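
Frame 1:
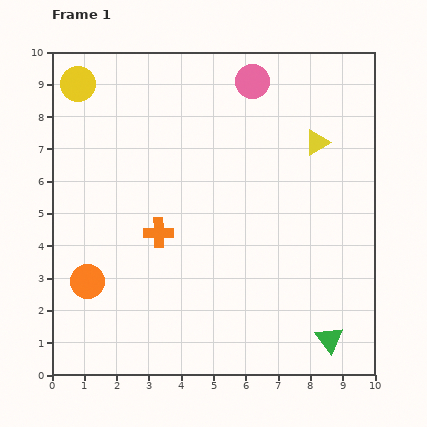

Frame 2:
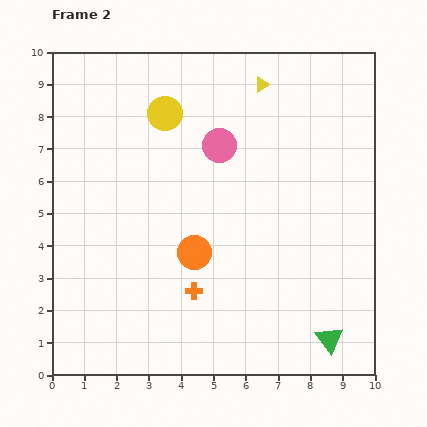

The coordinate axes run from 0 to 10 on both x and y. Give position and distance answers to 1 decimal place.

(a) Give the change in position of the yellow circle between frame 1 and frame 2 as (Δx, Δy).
(2.7, -0.9)

The yellow circle was at (0.8, 9.0) in frame 1 and (3.5, 8.1) in frame 2.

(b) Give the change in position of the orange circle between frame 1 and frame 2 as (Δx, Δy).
(3.3, 0.9)

The orange circle was at (1.1, 2.9) in frame 1 and (4.4, 3.8) in frame 2.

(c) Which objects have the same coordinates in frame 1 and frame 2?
the green triangle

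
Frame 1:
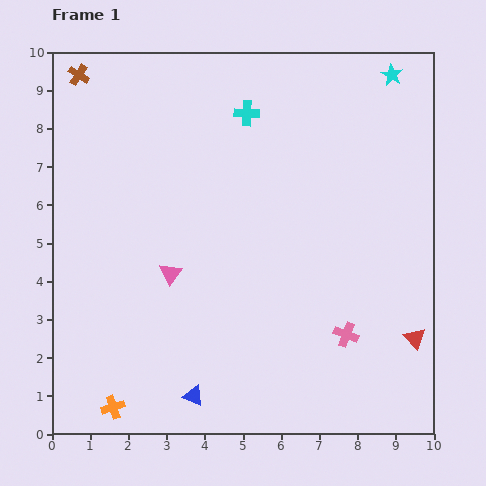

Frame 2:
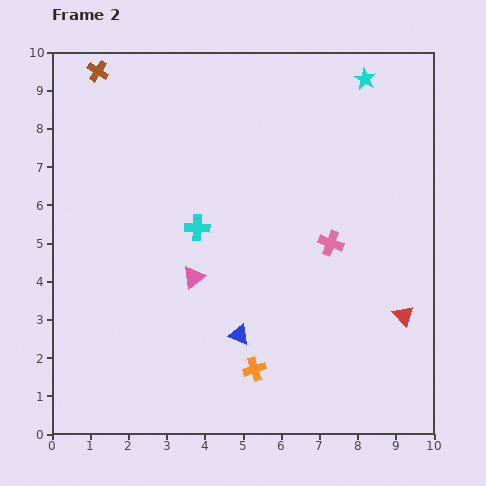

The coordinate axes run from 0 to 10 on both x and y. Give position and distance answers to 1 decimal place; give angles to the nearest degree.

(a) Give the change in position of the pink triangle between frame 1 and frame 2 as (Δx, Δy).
(0.6, -0.1)

The pink triangle was at (3.1, 4.2) in frame 1 and (3.7, 4.1) in frame 2.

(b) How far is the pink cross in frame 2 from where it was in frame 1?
2.4

The pink cross moved from (7.7, 2.6) to (7.3, 5.0), a distance of √(0.4² + 2.4²) ≈ 2.4.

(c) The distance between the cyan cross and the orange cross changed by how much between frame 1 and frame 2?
-4.5

Distance in frame 1: 8.5. Distance in frame 2: 4.0.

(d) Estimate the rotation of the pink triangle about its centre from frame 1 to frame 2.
18° clockwise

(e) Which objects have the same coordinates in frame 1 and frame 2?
none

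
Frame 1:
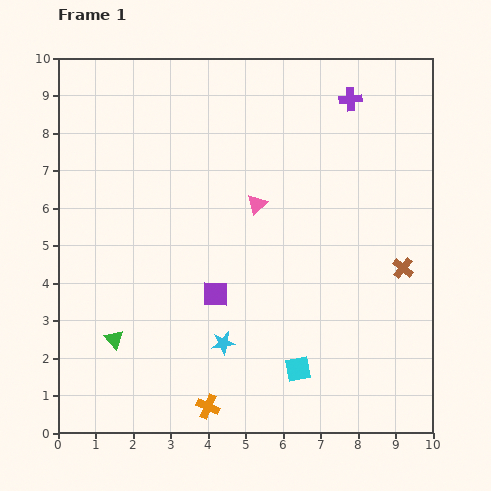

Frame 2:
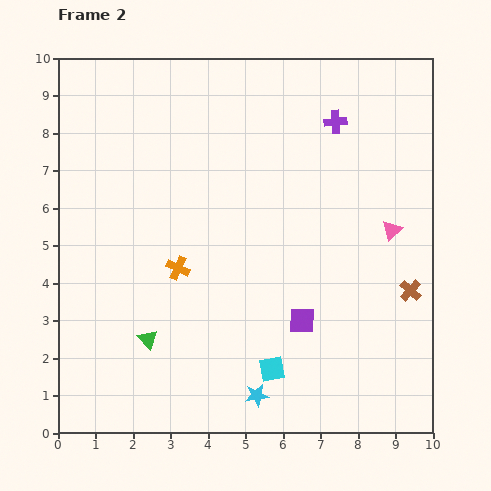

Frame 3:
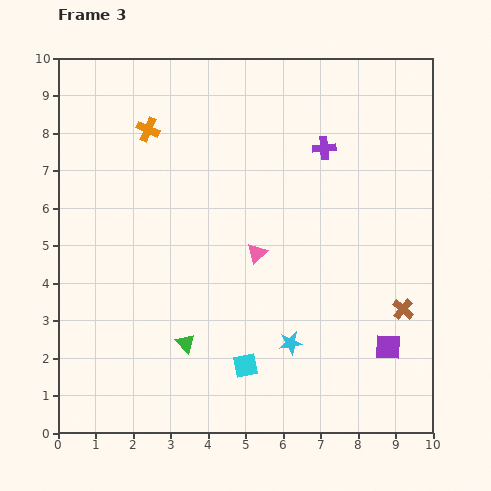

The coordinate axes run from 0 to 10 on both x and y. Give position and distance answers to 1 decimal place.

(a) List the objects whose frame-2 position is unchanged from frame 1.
none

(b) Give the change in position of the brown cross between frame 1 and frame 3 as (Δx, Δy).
(0.0, -1.1)

The brown cross was at (9.2, 4.4) in frame 1 and (9.2, 3.3) in frame 3.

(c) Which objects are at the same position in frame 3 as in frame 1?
none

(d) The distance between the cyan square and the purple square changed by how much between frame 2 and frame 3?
+2.3

Distance in frame 2: 1.5. Distance in frame 3: 3.8.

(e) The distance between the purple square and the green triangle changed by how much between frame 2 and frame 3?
+1.3

Distance in frame 2: 4.1. Distance in frame 3: 5.4.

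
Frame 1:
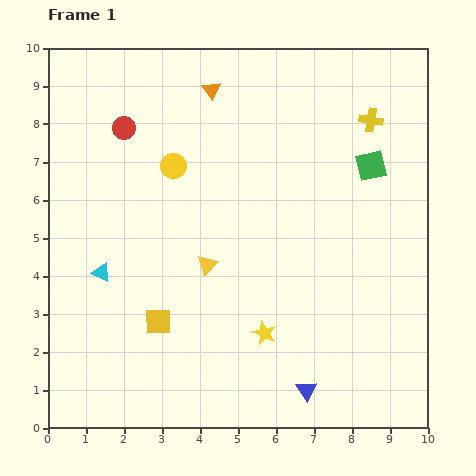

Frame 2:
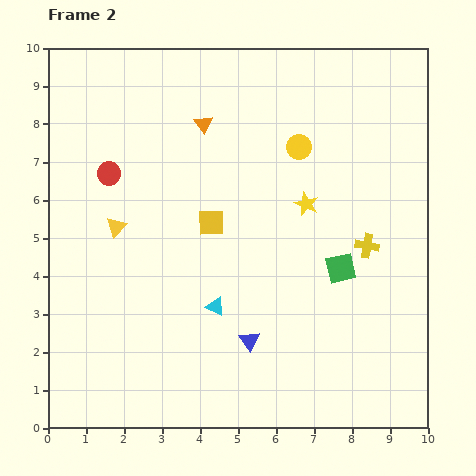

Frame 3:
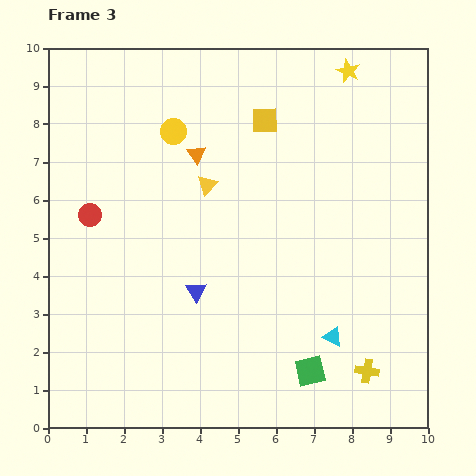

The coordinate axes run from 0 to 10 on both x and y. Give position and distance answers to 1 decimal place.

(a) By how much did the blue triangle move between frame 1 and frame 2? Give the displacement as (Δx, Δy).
(-1.5, 1.3)

The blue triangle was at (6.8, 1.0) in frame 1 and (5.3, 2.3) in frame 2.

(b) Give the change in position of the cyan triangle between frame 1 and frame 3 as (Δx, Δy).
(6.1, -1.7)

The cyan triangle was at (1.4, 4.1) in frame 1 and (7.5, 2.4) in frame 3.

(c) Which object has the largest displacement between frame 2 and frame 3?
the yellow star

(moved 3.7; next 3.3)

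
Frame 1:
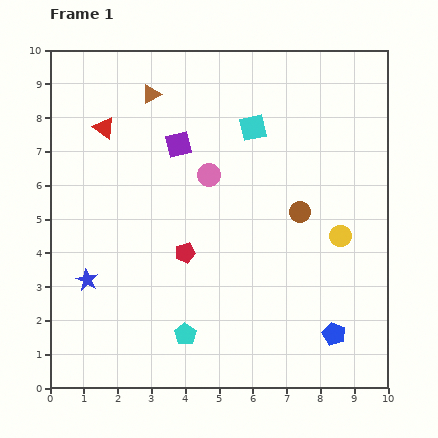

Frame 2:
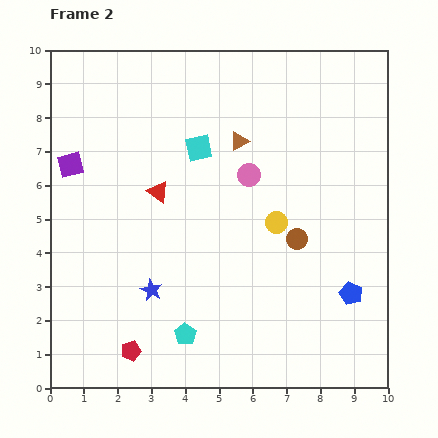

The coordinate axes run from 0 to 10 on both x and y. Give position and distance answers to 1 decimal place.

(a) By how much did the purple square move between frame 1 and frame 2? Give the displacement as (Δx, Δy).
(-3.2, -0.6)

The purple square was at (3.8, 7.2) in frame 1 and (0.6, 6.6) in frame 2.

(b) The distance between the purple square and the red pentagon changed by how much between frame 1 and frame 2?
+2.6

Distance in frame 1: 3.2. Distance in frame 2: 5.8.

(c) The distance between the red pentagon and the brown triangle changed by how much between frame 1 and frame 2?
+2.2

Distance in frame 1: 4.8. Distance in frame 2: 7.0.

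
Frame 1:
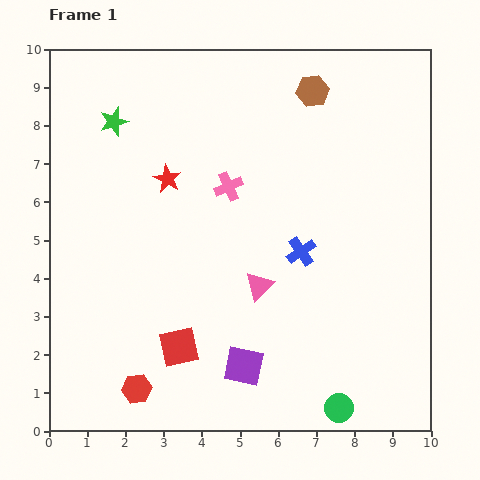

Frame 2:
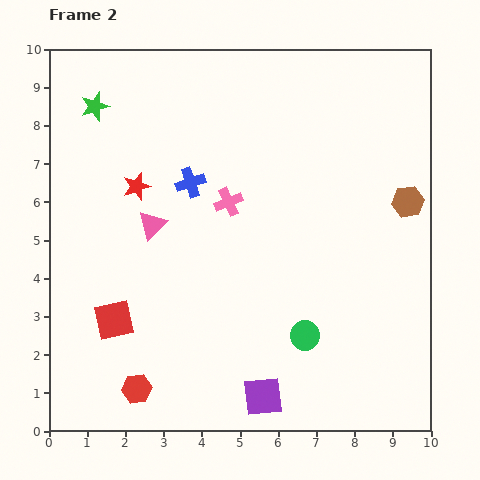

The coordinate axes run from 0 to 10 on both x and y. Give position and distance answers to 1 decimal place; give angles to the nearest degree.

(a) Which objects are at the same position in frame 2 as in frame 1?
the red hexagon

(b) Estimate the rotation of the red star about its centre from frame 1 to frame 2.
25° clockwise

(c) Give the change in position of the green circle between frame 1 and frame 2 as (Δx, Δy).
(-0.9, 1.9)

The green circle was at (7.6, 0.6) in frame 1 and (6.7, 2.5) in frame 2.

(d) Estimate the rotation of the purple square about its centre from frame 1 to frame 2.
17° counter-clockwise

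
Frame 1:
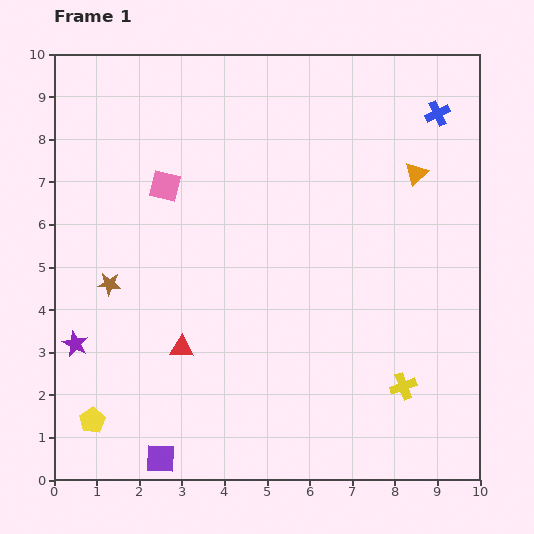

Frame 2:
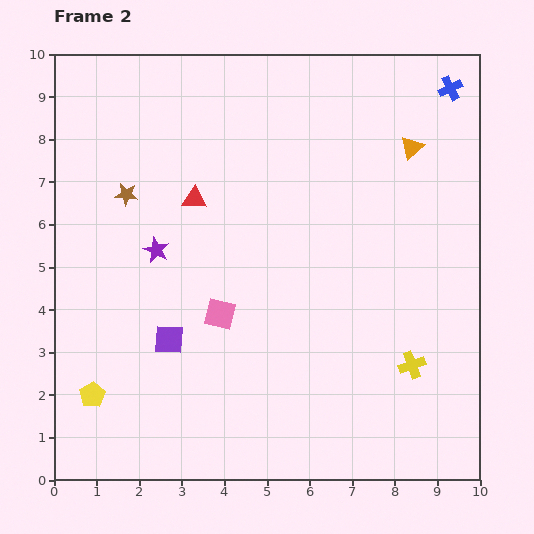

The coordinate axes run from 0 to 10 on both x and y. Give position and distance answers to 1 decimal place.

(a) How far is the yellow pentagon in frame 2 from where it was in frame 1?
0.6

The yellow pentagon moved from (0.9, 1.4) to (0.9, 2.0), a distance of √(0.0² + 0.6²) ≈ 0.6.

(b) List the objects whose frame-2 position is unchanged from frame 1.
none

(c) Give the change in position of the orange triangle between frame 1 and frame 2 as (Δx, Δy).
(-0.1, 0.6)

The orange triangle was at (8.5, 7.2) in frame 1 and (8.4, 7.8) in frame 2.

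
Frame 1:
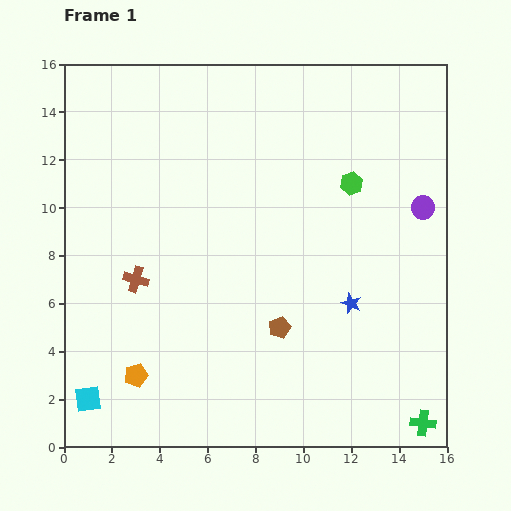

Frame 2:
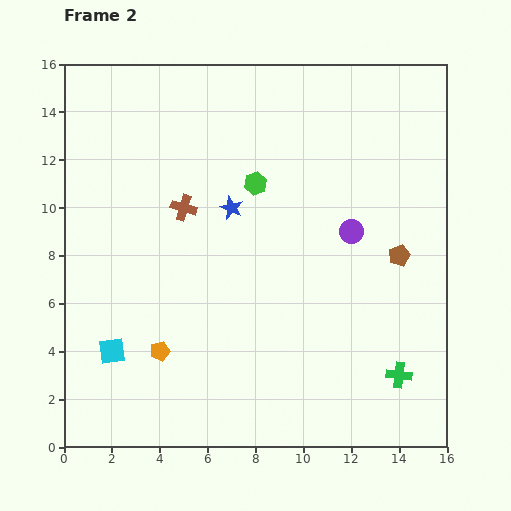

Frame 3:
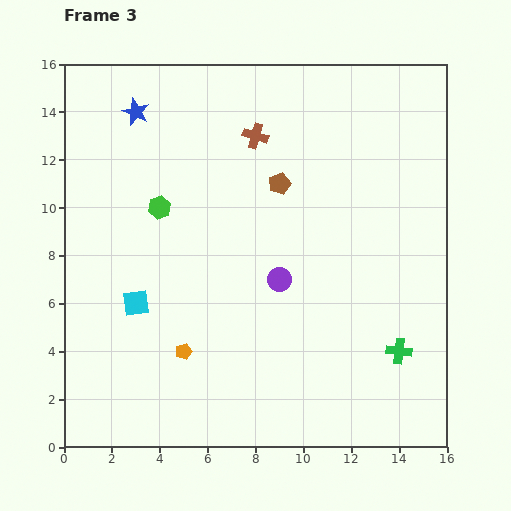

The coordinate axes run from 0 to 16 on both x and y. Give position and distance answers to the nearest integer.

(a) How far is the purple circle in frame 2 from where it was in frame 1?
3

The purple circle moved from (15, 10) to (12, 9), a distance of √(3² + 1²) ≈ 3.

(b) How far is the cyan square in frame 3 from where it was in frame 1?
4

The cyan square moved from (1, 2) to (3, 6), a distance of √(2² + 4²) ≈ 4.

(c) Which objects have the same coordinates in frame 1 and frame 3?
none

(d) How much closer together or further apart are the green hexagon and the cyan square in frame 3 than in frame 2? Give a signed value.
-5

Distance in frame 2: 9. Distance in frame 3: 4.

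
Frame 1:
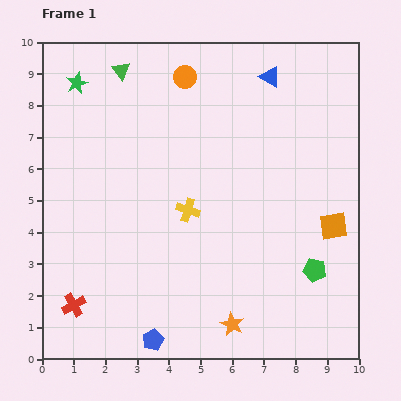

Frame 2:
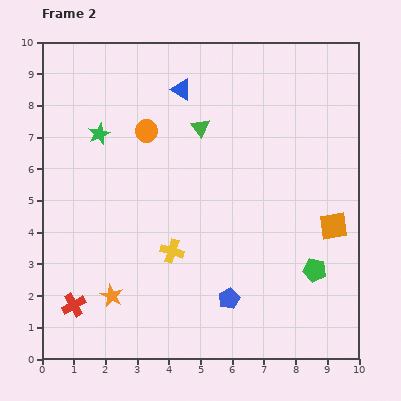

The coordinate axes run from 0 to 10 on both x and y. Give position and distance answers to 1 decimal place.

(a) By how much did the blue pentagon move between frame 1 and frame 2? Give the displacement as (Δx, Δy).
(2.4, 1.3)

The blue pentagon was at (3.5, 0.6) in frame 1 and (5.9, 1.9) in frame 2.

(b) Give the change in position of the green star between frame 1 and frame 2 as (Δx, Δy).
(0.7, -1.6)

The green star was at (1.1, 8.7) in frame 1 and (1.8, 7.1) in frame 2.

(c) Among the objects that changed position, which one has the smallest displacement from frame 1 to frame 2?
the yellow cross

(moved 1.4)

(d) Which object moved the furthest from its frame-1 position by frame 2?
the orange star

(moved 3.9; next 3.1)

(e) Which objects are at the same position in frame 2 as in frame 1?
the red cross, the green pentagon, the orange square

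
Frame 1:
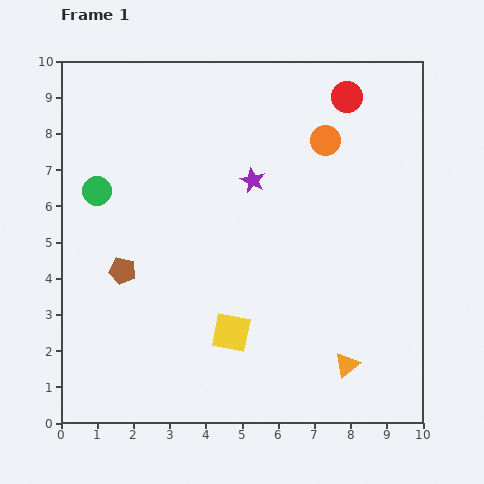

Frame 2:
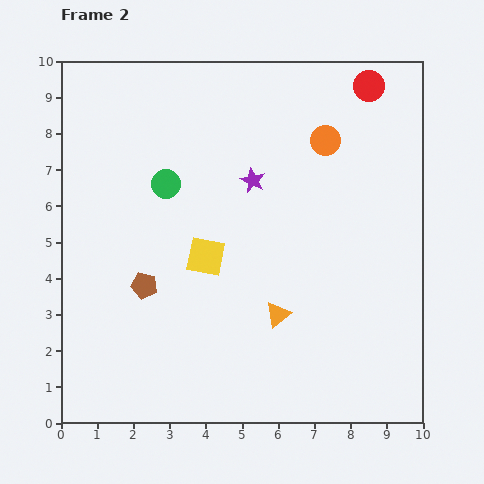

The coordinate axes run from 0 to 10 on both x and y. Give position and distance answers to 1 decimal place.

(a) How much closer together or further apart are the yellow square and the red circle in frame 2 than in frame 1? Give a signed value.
-0.7

Distance in frame 1: 7.2. Distance in frame 2: 6.5.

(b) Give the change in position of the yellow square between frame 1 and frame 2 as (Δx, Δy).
(-0.7, 2.1)

The yellow square was at (4.7, 2.5) in frame 1 and (4.0, 4.6) in frame 2.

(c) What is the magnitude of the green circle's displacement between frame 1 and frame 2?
1.9

The green circle moved from (1.0, 6.4) to (2.9, 6.6), a distance of √(1.9² + 0.2²) ≈ 1.9.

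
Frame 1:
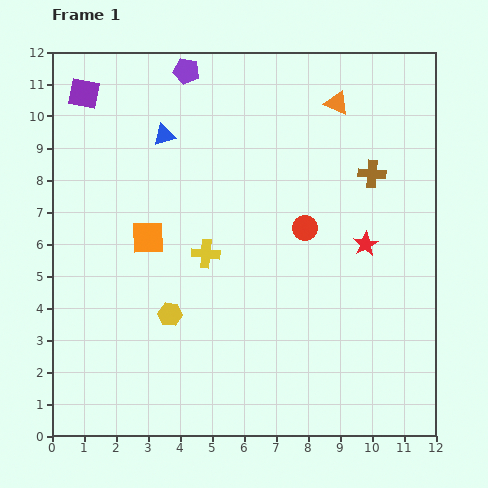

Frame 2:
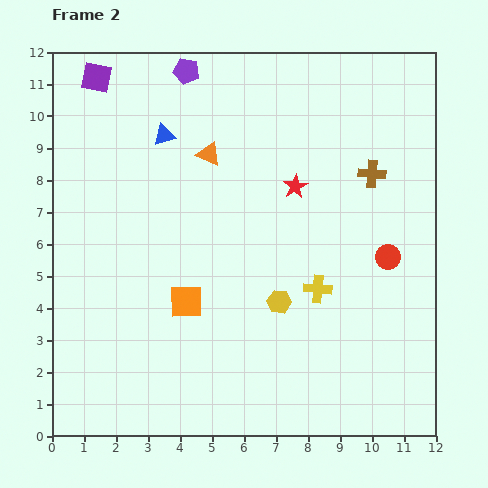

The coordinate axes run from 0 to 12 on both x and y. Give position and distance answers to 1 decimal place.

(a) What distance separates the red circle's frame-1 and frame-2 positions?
2.8

The red circle moved from (7.9, 6.5) to (10.5, 5.6), a distance of √(2.6² + 0.9²) ≈ 2.8.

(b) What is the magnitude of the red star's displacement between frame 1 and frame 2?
2.8

The red star moved from (9.8, 6.0) to (7.6, 7.8), a distance of √(2.2² + 1.8²) ≈ 2.8.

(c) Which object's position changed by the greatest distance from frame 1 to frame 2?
the orange triangle

(moved 4.3; next 3.7)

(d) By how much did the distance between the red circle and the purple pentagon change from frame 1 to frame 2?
+2.5

Distance in frame 1: 6.1. Distance in frame 2: 8.6.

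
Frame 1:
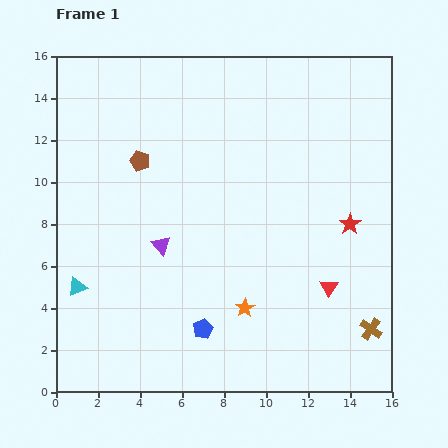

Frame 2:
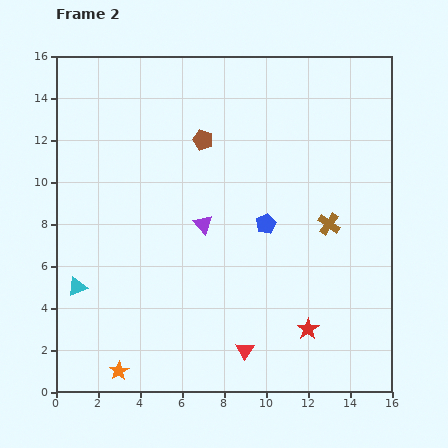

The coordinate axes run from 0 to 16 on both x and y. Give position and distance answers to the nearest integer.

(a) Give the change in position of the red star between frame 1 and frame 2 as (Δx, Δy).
(-2, -5)

The red star was at (14, 8) in frame 1 and (12, 3) in frame 2.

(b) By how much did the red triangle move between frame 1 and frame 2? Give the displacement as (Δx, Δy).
(-4, -3)

The red triangle was at (13, 5) in frame 1 and (9, 2) in frame 2.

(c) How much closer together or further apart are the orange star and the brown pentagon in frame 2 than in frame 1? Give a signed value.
+3

Distance in frame 1: 9. Distance in frame 2: 12.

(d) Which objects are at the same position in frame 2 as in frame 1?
the cyan triangle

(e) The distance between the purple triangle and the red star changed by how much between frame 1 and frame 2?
-2

Distance in frame 1: 9. Distance in frame 2: 7.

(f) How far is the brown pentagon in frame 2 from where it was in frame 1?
3

The brown pentagon moved from (4, 11) to (7, 12), a distance of √(3² + 1²) ≈ 3.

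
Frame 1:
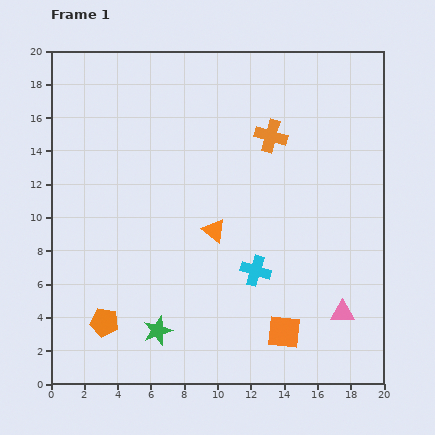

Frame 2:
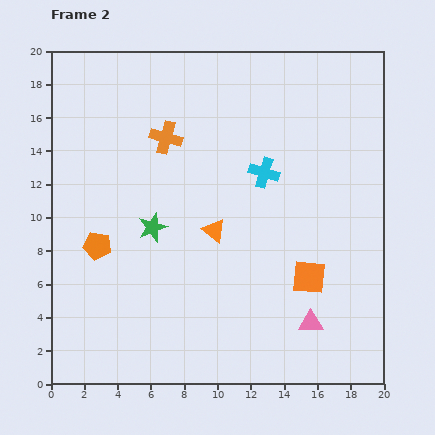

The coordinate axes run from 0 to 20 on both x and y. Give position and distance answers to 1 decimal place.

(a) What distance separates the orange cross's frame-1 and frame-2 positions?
6.3

The orange cross moved from (13.2, 14.9) to (6.9, 14.8), a distance of √(6.3² + 0.1²) ≈ 6.3.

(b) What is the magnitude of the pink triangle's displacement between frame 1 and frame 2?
2.0

The pink triangle moved from (17.5, 4.3) to (15.6, 3.7), a distance of √(1.9² + 0.6²) ≈ 2.0.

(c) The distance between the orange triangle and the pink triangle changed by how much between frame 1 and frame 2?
-1.1

Distance in frame 1: 9.1. Distance in frame 2: 8.0.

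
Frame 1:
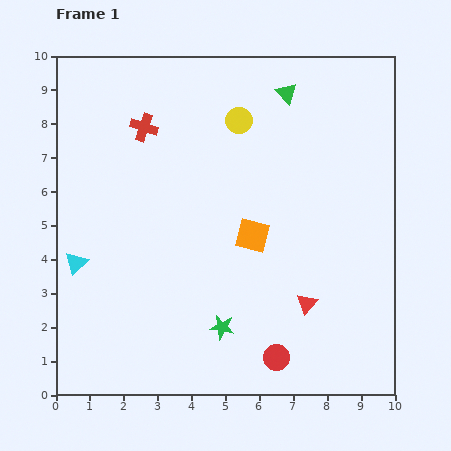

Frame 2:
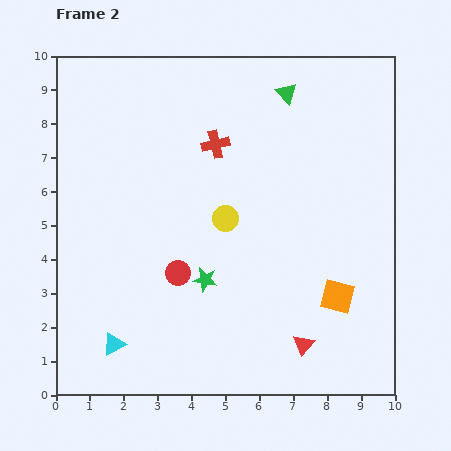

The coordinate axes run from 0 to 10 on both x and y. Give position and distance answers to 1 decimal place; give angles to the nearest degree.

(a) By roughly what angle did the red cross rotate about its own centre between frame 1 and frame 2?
31° counter-clockwise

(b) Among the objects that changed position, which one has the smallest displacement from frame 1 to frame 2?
the red triangle

(moved 1.2)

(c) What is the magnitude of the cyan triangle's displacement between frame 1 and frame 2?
2.6

The cyan triangle moved from (0.6, 3.9) to (1.7, 1.5), a distance of √(1.1² + 2.4²) ≈ 2.6.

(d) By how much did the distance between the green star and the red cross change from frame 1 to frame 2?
-2.3

Distance in frame 1: 6.3. Distance in frame 2: 4.0.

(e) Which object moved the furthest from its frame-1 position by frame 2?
the red circle

(moved 3.8; next 3.1)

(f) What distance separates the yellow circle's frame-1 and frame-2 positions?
2.9

The yellow circle moved from (5.4, 8.1) to (5.0, 5.2), a distance of √(0.4² + 2.9²) ≈ 2.9.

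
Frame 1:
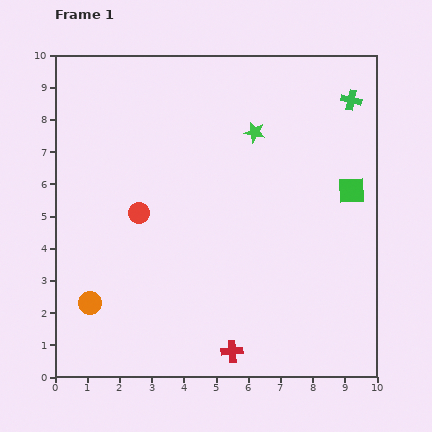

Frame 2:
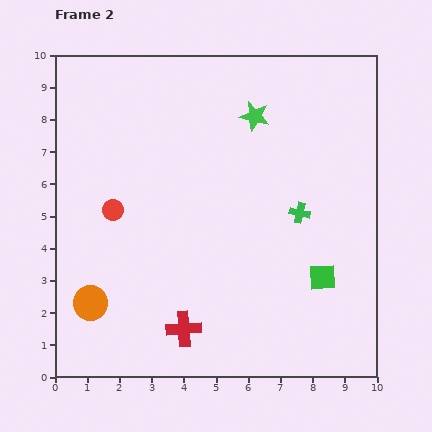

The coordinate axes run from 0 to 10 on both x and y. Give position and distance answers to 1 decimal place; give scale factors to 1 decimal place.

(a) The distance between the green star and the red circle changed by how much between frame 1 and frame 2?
+0.9

Distance in frame 1: 4.4. Distance in frame 2: 5.3.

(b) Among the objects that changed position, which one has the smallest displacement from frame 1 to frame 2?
the green star

(moved 0.5)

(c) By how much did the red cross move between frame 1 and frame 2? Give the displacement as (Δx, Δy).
(-1.5, 0.7)

The red cross was at (5.5, 0.8) in frame 1 and (4.0, 1.5) in frame 2.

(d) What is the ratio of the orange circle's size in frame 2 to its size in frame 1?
1.5×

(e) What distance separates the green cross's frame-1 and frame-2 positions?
3.8

The green cross moved from (9.2, 8.6) to (7.6, 5.1), a distance of √(1.6² + 3.5²) ≈ 3.8.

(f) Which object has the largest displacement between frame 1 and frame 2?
the green cross

(moved 3.8; next 2.8)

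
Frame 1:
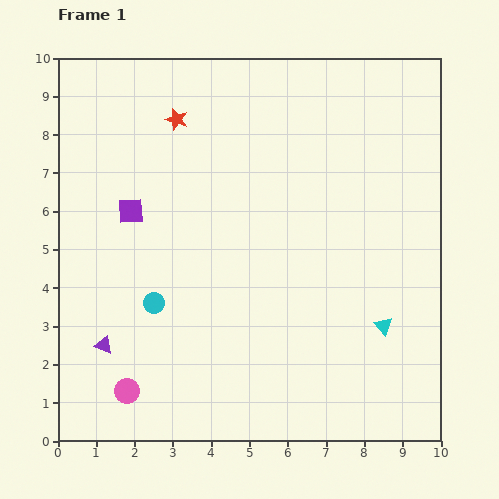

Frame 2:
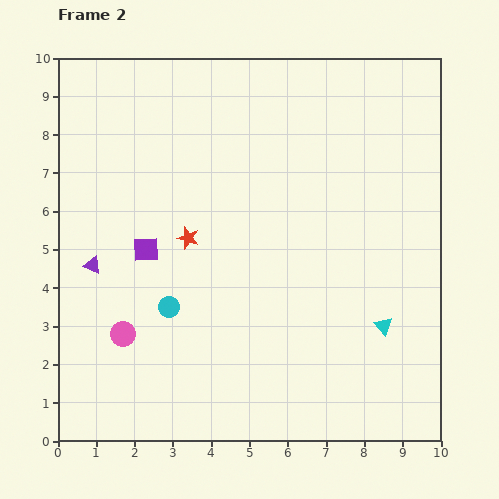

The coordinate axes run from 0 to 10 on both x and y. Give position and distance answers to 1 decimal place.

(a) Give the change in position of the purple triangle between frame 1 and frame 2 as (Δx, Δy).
(-0.3, 2.1)

The purple triangle was at (1.2, 2.5) in frame 1 and (0.9, 4.6) in frame 2.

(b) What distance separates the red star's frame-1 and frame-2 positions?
3.1

The red star moved from (3.1, 8.4) to (3.4, 5.3), a distance of √(0.3² + 3.1²) ≈ 3.1.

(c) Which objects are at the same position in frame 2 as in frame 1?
the cyan triangle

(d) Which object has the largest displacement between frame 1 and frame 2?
the red star

(moved 3.1; next 2.1)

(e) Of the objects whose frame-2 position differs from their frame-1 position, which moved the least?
the cyan circle

(moved 0.4)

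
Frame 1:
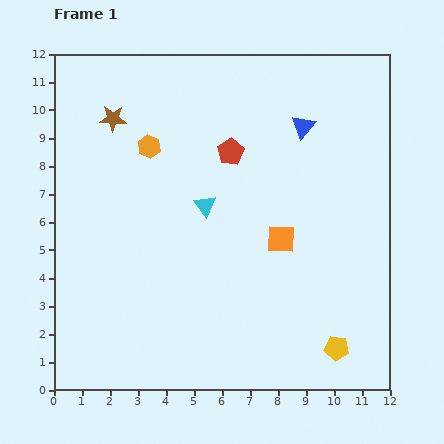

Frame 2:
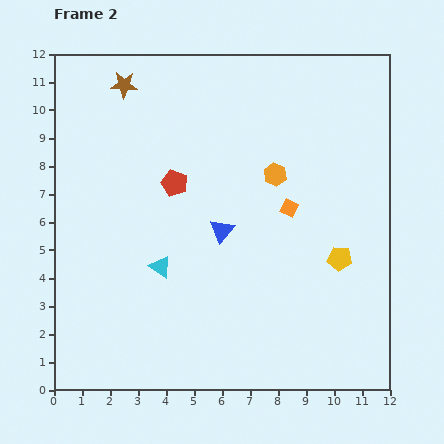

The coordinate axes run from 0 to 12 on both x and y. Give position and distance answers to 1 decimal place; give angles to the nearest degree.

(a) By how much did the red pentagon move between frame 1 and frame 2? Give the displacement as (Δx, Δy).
(-2.0, -1.1)

The red pentagon was at (6.3, 8.5) in frame 1 and (4.3, 7.4) in frame 2.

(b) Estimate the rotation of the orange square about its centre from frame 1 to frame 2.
25° clockwise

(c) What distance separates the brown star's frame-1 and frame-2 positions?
1.3

The brown star moved from (2.1, 9.7) to (2.5, 10.9), a distance of √(0.4² + 1.2²) ≈ 1.3.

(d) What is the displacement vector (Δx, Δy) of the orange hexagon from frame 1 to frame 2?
(4.5, -1.0)

The orange hexagon was at (3.4, 8.7) in frame 1 and (7.9, 7.7) in frame 2.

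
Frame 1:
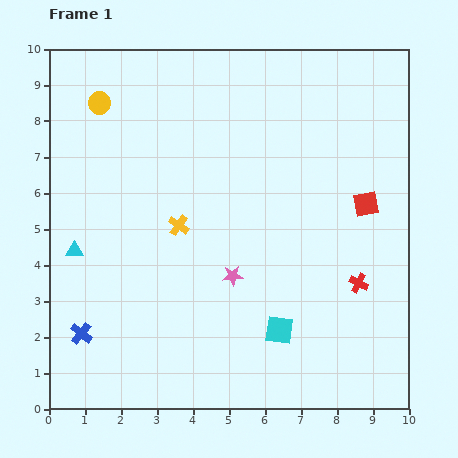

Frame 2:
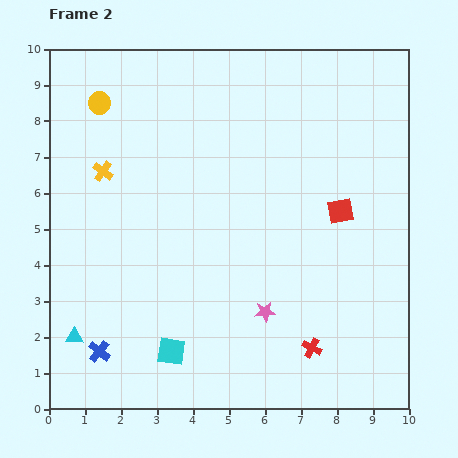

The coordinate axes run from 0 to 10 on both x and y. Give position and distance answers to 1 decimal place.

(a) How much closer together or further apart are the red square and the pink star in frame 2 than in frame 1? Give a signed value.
-0.7

Distance in frame 1: 4.2. Distance in frame 2: 3.5.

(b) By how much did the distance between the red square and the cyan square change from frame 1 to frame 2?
+1.9

Distance in frame 1: 4.2. Distance in frame 2: 6.1.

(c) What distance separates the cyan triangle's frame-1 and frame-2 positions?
2.4

The cyan triangle moved from (0.7, 4.4) to (0.7, 2.0), a distance of √(0.0² + 2.4²) ≈ 2.4.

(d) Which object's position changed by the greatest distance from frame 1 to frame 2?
the cyan square

(moved 3.1; next 2.6)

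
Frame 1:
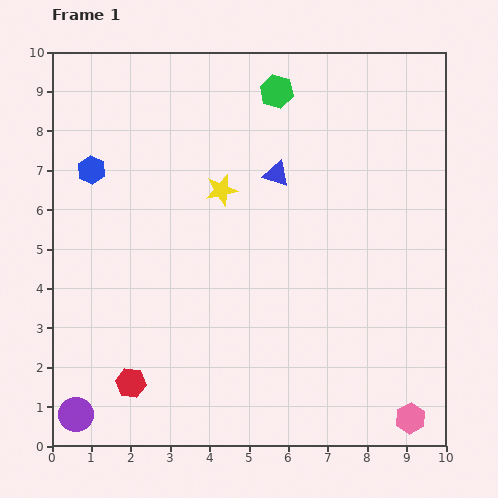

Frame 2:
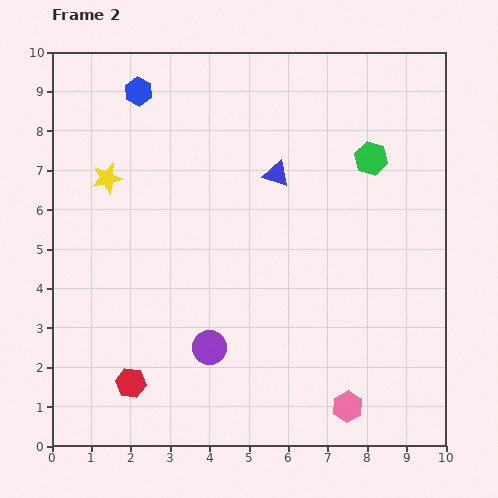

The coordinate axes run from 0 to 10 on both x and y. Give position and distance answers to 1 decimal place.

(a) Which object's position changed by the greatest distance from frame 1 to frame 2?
the purple circle

(moved 3.8; next 2.9)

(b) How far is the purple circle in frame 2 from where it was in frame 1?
3.8

The purple circle moved from (0.6, 0.8) to (4.0, 2.5), a distance of √(3.4² + 1.7²) ≈ 3.8.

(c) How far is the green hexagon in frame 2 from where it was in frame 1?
2.9

The green hexagon moved from (5.7, 9.0) to (8.1, 7.3), a distance of √(2.4² + 1.7²) ≈ 2.9.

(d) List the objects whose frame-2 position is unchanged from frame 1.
the blue triangle, the red hexagon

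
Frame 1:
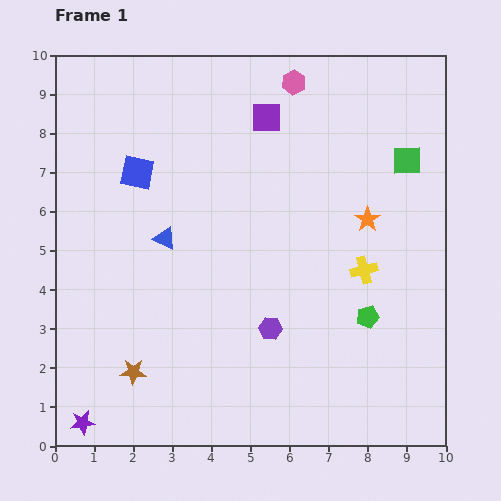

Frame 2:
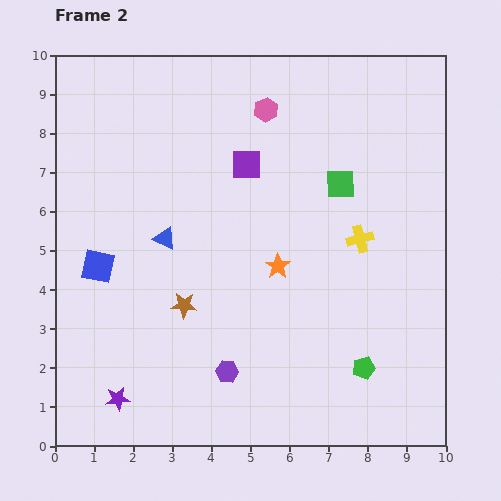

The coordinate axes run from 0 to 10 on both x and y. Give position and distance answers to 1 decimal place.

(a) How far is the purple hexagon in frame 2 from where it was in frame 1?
1.6

The purple hexagon moved from (5.5, 3.0) to (4.4, 1.9), a distance of √(1.1² + 1.1²) ≈ 1.6.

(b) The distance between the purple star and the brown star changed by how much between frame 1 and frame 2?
+1.1

Distance in frame 1: 1.8. Distance in frame 2: 2.9.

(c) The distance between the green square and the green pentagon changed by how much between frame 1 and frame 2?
+0.6

Distance in frame 1: 4.1. Distance in frame 2: 4.7.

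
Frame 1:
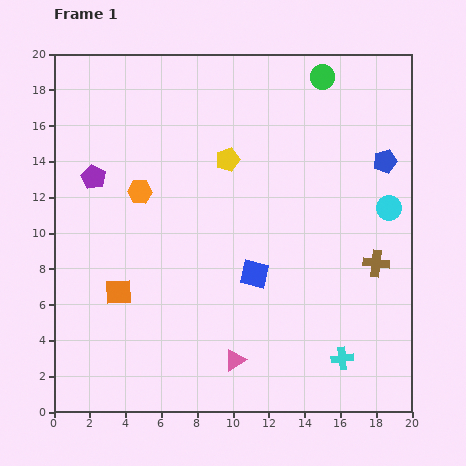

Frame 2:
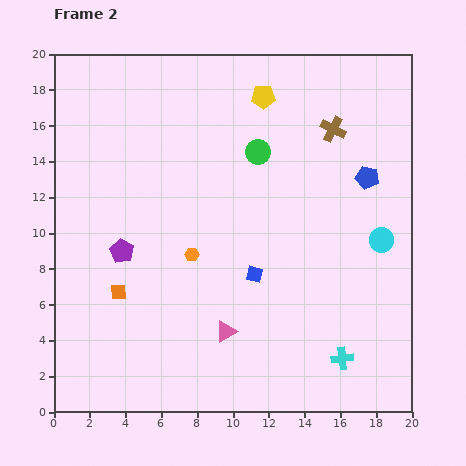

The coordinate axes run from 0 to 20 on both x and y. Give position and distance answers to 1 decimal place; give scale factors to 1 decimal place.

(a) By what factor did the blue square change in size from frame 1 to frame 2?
0.6×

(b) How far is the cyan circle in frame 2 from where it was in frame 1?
1.8

The cyan circle moved from (18.7, 11.4) to (18.3, 9.6), a distance of √(0.4² + 1.8²) ≈ 1.8.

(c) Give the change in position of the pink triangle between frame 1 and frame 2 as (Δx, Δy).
(-0.5, 1.6)

The pink triangle was at (10.1, 2.9) in frame 1 and (9.6, 4.5) in frame 2.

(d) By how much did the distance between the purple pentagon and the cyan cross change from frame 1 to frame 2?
-3.5

Distance in frame 1: 17.2. Distance in frame 2: 13.7.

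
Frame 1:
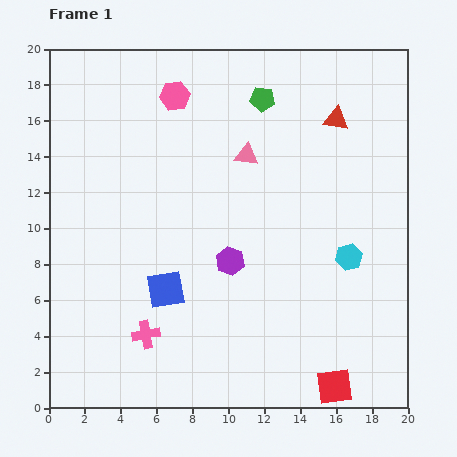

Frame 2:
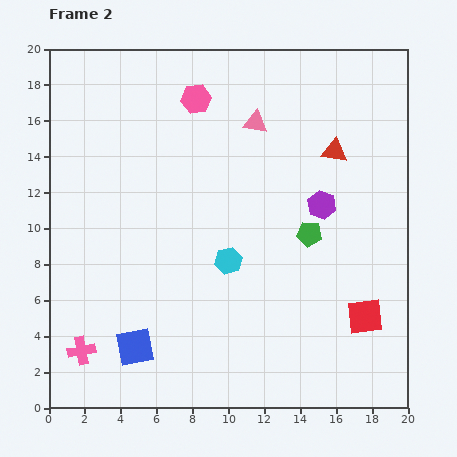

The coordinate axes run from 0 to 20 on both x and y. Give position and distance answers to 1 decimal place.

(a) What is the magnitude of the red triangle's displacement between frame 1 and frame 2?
1.8

The red triangle moved from (16.0, 16.1) to (15.9, 14.3), a distance of √(0.1² + 1.8²) ≈ 1.8.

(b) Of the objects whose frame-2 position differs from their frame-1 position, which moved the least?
the pink hexagon

(moved 1.2)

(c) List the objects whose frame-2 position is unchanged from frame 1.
none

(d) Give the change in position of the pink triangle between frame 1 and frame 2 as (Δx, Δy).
(0.5, 1.8)

The pink triangle was at (11.0, 14.1) in frame 1 and (11.5, 15.9) in frame 2.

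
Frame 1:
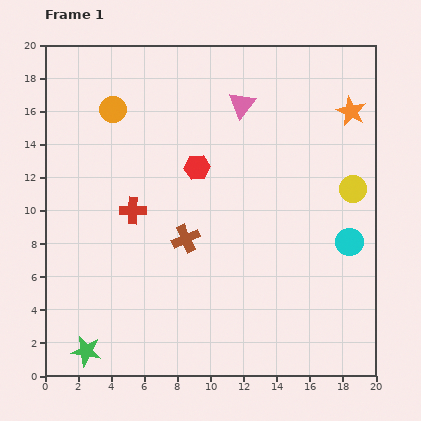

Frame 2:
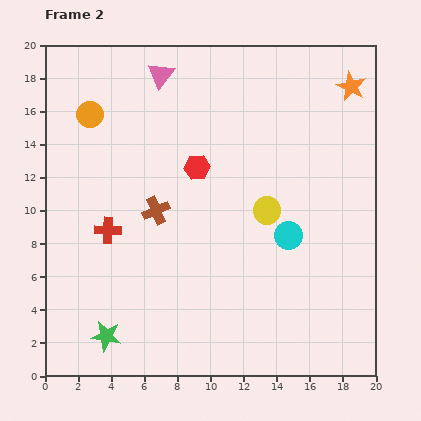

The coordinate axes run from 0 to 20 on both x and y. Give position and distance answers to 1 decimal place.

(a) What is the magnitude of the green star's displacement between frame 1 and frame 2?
1.5

The green star moved from (2.5, 1.5) to (3.7, 2.4), a distance of √(1.2² + 0.9²) ≈ 1.5.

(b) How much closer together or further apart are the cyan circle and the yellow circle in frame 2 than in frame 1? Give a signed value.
-1.2

Distance in frame 1: 3.2. Distance in frame 2: 2.0.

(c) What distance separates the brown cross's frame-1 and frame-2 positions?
2.5

The brown cross moved from (8.5, 8.3) to (6.7, 10.0), a distance of √(1.8² + 1.7²) ≈ 2.5.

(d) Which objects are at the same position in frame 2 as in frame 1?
the red hexagon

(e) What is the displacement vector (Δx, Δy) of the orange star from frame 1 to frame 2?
(0.0, 1.5)

The orange star was at (18.5, 16.0) in frame 1 and (18.5, 17.5) in frame 2.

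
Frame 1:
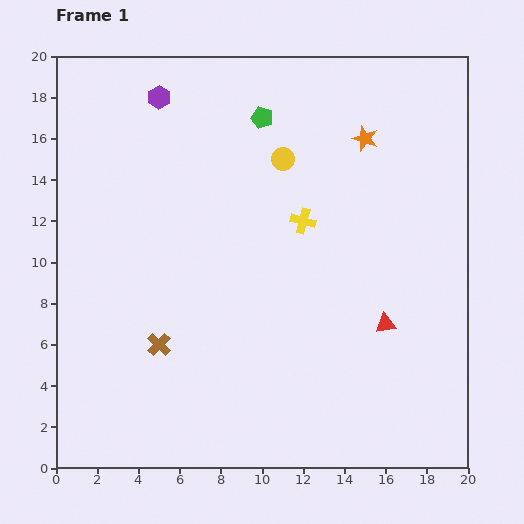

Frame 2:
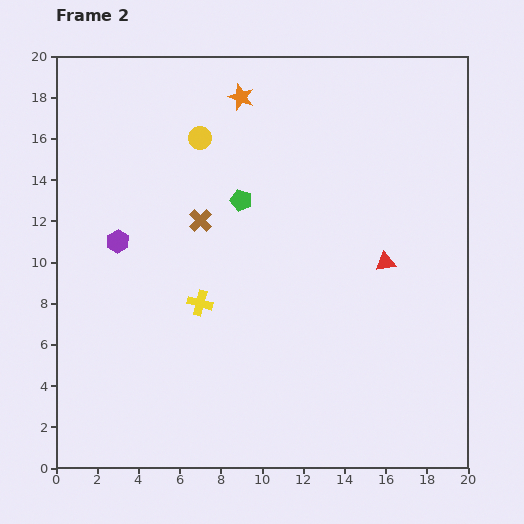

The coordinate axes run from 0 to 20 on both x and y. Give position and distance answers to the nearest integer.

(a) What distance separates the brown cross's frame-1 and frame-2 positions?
6

The brown cross moved from (5, 6) to (7, 12), a distance of √(2² + 6²) ≈ 6.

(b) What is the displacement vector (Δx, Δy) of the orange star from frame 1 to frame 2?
(-6, 2)

The orange star was at (15, 16) in frame 1 and (9, 18) in frame 2.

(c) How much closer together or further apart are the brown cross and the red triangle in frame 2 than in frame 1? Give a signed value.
-2

Distance in frame 1: 11. Distance in frame 2: 9.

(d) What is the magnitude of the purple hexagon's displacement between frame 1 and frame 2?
7

The purple hexagon moved from (5, 18) to (3, 11), a distance of √(2² + 7²) ≈ 7.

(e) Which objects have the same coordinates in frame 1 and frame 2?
none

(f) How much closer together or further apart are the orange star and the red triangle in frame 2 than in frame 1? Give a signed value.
+2

Distance in frame 1: 9. Distance in frame 2: 11.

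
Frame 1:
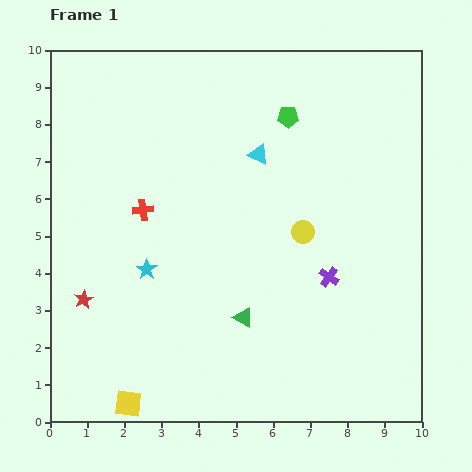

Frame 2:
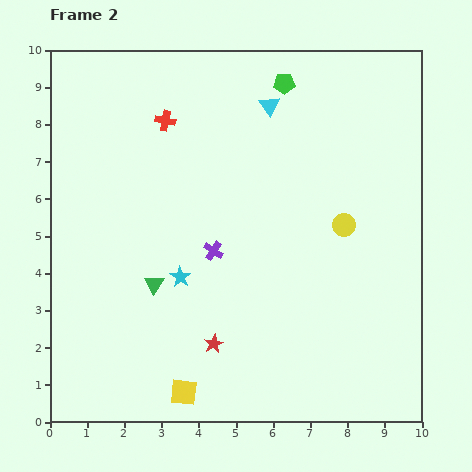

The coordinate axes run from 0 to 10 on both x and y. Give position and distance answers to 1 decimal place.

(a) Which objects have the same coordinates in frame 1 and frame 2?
none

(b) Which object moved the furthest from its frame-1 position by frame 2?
the red star

(moved 3.7; next 3.2)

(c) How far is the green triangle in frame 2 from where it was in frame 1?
2.6

The green triangle moved from (5.2, 2.8) to (2.8, 3.7), a distance of √(2.4² + 0.9²) ≈ 2.6.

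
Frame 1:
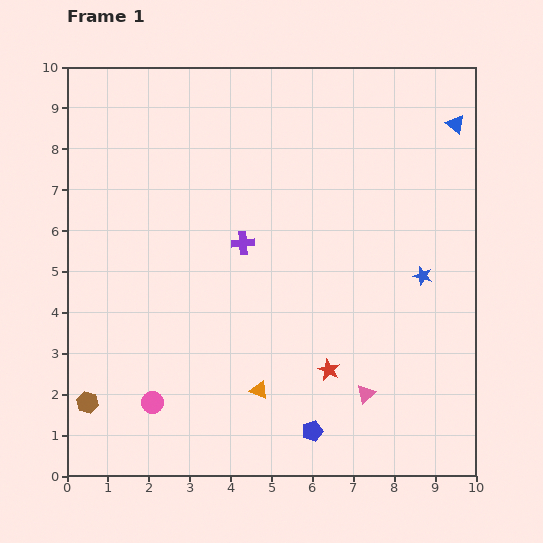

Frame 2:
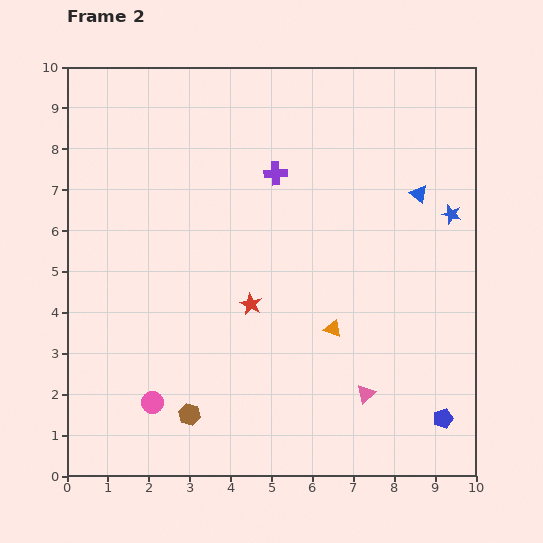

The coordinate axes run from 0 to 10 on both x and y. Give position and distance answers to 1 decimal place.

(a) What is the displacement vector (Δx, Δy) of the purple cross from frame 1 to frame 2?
(0.8, 1.7)

The purple cross was at (4.3, 5.7) in frame 1 and (5.1, 7.4) in frame 2.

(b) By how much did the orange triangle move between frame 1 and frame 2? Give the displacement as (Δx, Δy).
(1.8, 1.5)

The orange triangle was at (4.7, 2.1) in frame 1 and (6.5, 3.6) in frame 2.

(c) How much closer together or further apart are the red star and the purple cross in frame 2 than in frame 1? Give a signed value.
-0.4

Distance in frame 1: 3.7. Distance in frame 2: 3.3.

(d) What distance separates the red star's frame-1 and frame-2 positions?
2.5

The red star moved from (6.4, 2.6) to (4.5, 4.2), a distance of √(1.9² + 1.6²) ≈ 2.5.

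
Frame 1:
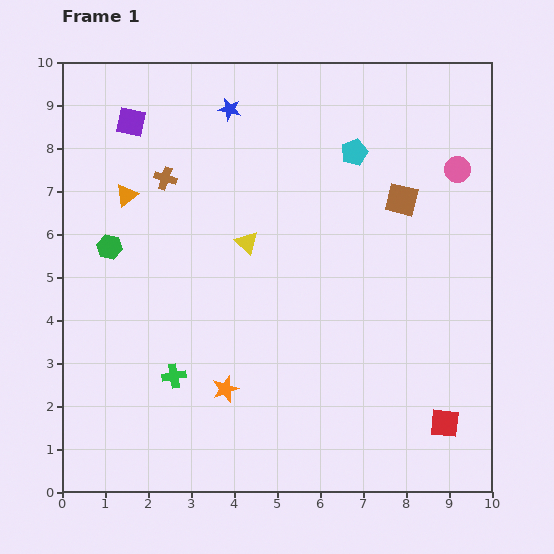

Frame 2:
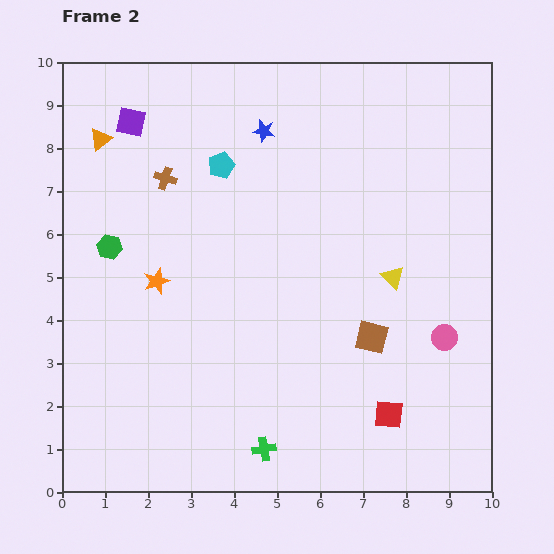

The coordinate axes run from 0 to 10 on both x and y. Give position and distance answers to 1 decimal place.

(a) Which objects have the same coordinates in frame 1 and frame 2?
the brown cross, the purple square, the green hexagon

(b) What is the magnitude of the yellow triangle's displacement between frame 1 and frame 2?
3.5

The yellow triangle moved from (4.3, 5.8) to (7.7, 5.0), a distance of √(3.4² + 0.8²) ≈ 3.5.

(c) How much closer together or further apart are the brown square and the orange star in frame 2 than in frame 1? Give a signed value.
-0.8

Distance in frame 1: 6.0. Distance in frame 2: 5.2.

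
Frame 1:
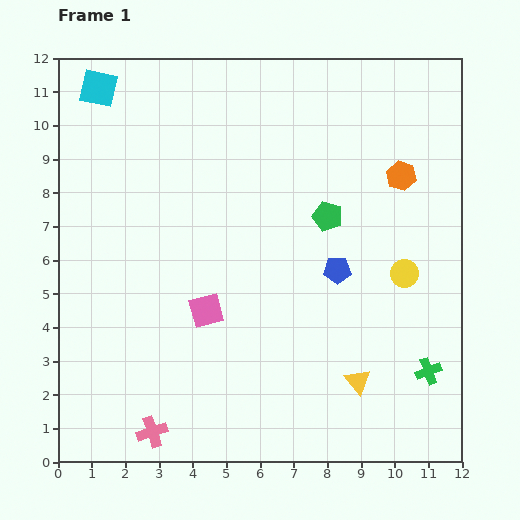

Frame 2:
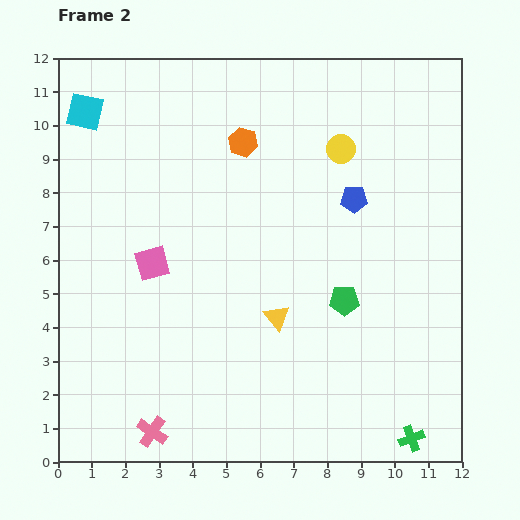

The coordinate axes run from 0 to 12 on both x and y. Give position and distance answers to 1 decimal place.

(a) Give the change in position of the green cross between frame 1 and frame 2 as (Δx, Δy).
(-0.5, -2.0)

The green cross was at (11.0, 2.7) in frame 1 and (10.5, 0.7) in frame 2.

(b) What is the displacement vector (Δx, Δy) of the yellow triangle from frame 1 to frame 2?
(-2.4, 1.9)

The yellow triangle was at (8.9, 2.4) in frame 1 and (6.5, 4.3) in frame 2.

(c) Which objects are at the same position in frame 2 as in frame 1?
the pink cross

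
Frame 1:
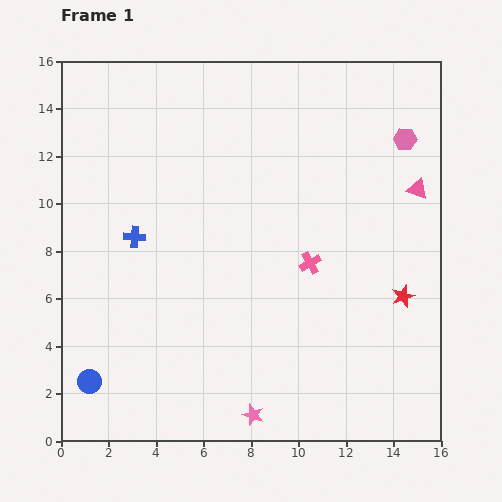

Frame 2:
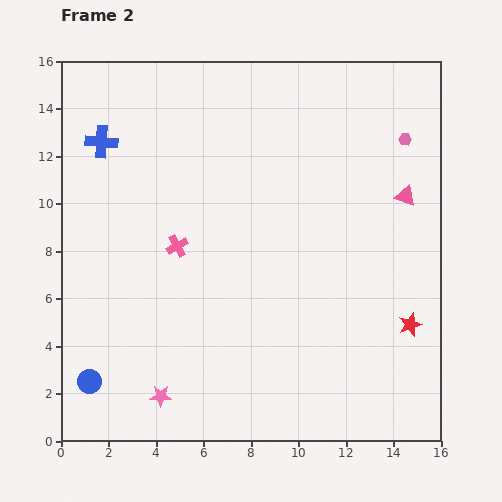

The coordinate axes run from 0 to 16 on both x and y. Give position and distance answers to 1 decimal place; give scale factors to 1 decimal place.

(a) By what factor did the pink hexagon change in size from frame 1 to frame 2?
0.6×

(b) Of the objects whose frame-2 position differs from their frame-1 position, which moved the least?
the pink triangle

(moved 0.6)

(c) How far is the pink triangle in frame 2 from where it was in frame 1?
0.6

The pink triangle moved from (15.0, 10.6) to (14.5, 10.3), a distance of √(0.5² + 0.3²) ≈ 0.6.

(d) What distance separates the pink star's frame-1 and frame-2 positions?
4.0

The pink star moved from (8.1, 1.1) to (4.2, 1.9), a distance of √(3.9² + 0.8²) ≈ 4.0.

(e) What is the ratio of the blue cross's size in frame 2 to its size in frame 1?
1.5×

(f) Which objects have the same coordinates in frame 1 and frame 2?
the pink hexagon, the blue circle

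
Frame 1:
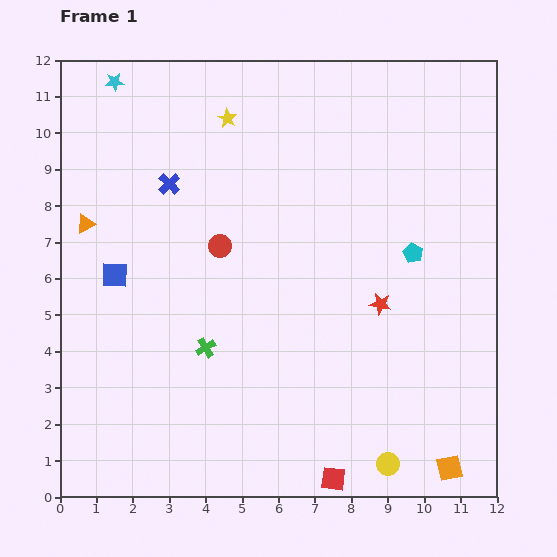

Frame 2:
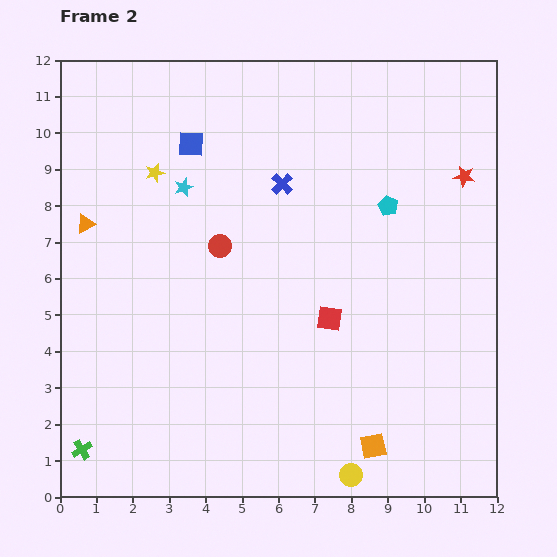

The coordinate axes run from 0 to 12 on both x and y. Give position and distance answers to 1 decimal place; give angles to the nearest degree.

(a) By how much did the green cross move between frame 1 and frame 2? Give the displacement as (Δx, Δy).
(-3.4, -2.8)

The green cross was at (4.0, 4.1) in frame 1 and (0.6, 1.3) in frame 2.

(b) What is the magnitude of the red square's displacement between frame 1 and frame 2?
4.4

The red square moved from (7.5, 0.5) to (7.4, 4.9), a distance of √(0.1² + 4.4²) ≈ 4.4.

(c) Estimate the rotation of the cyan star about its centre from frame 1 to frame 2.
16° counter-clockwise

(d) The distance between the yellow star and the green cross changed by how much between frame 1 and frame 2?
+1.6

Distance in frame 1: 6.3. Distance in frame 2: 7.9.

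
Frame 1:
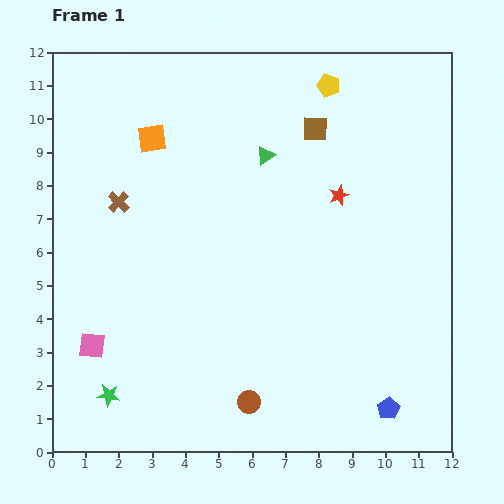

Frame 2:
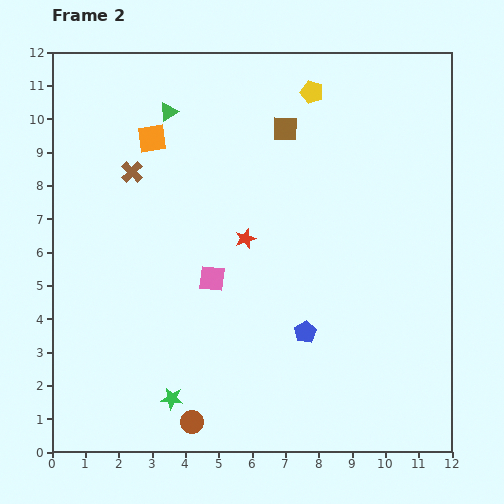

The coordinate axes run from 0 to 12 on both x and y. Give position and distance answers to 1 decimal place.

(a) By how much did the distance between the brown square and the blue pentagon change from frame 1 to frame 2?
-2.6

Distance in frame 1: 8.7. Distance in frame 2: 6.1.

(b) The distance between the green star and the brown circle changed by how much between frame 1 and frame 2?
-3.3

Distance in frame 1: 4.2. Distance in frame 2: 0.9.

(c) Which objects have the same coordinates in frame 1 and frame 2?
the orange square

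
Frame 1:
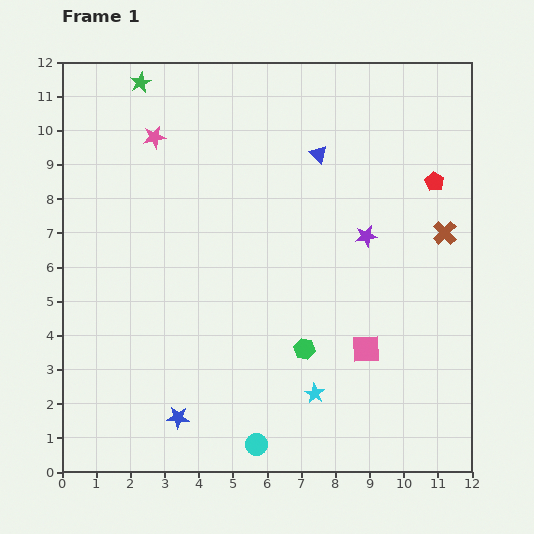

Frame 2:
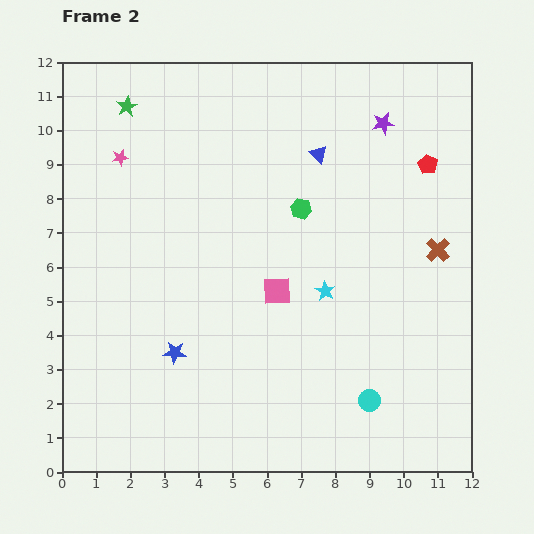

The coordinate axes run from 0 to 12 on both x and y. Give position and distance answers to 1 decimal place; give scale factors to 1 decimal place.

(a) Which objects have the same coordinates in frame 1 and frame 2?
the blue triangle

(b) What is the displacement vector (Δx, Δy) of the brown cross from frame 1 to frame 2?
(-0.2, -0.5)

The brown cross was at (11.2, 7.0) in frame 1 and (11.0, 6.5) in frame 2.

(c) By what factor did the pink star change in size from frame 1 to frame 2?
0.7×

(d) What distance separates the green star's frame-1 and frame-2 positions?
0.8

The green star moved from (2.3, 11.4) to (1.9, 10.7), a distance of √(0.4² + 0.7²) ≈ 0.8.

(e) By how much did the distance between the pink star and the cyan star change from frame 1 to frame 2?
-1.7

Distance in frame 1: 8.9. Distance in frame 2: 7.2.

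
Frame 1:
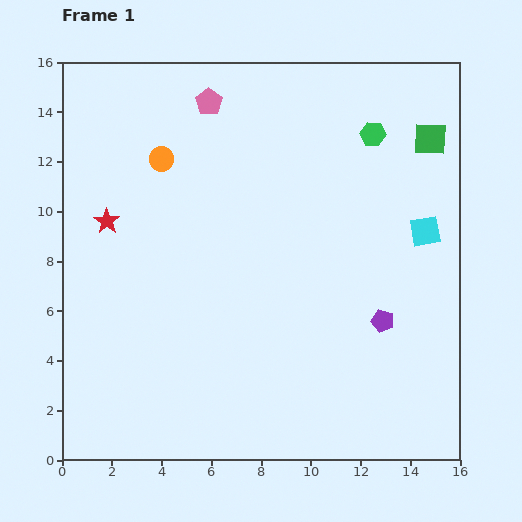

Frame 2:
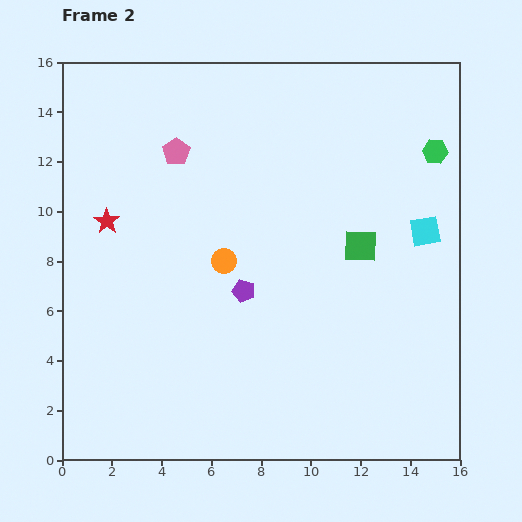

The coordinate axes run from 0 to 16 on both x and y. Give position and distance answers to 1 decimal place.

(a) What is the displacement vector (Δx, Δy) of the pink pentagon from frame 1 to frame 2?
(-1.3, -2.0)

The pink pentagon was at (5.9, 14.4) in frame 1 and (4.6, 12.4) in frame 2.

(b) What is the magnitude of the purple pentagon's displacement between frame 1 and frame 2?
5.7

The purple pentagon moved from (12.9, 5.6) to (7.3, 6.8), a distance of √(5.6² + 1.2²) ≈ 5.7.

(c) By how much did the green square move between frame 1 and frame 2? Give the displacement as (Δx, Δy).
(-2.8, -4.3)

The green square was at (14.8, 12.9) in frame 1 and (12.0, 8.6) in frame 2.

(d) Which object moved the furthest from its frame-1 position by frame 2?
the purple pentagon

(moved 5.7; next 5.1)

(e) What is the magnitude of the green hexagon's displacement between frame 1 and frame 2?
2.6

The green hexagon moved from (12.5, 13.1) to (15.0, 12.4), a distance of √(2.5² + 0.7²) ≈ 2.6.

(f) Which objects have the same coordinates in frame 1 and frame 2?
the cyan square, the red star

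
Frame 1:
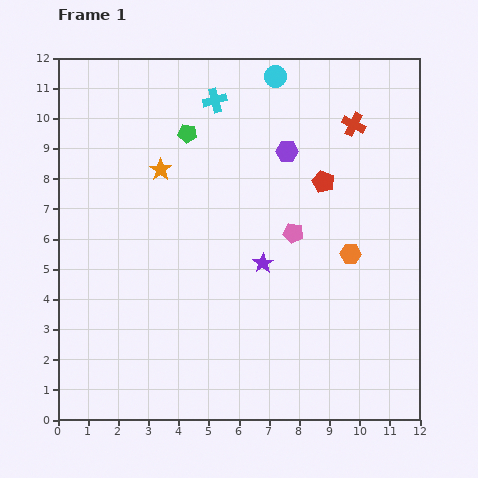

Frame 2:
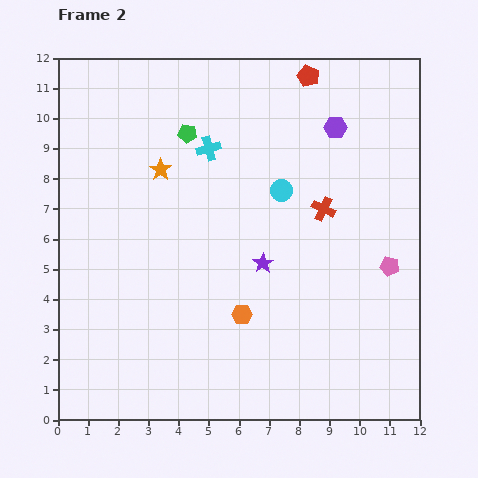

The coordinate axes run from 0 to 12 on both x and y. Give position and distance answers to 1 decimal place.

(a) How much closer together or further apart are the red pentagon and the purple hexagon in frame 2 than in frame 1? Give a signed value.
+0.3

Distance in frame 1: 1.6. Distance in frame 2: 1.9.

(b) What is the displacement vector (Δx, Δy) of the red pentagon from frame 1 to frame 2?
(-0.5, 3.5)

The red pentagon was at (8.8, 7.9) in frame 1 and (8.3, 11.4) in frame 2.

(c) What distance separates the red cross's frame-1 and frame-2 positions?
3.0

The red cross moved from (9.8, 9.8) to (8.8, 7.0), a distance of √(1.0² + 2.8²) ≈ 3.0.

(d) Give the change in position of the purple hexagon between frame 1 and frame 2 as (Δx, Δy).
(1.6, 0.8)

The purple hexagon was at (7.6, 8.9) in frame 1 and (9.2, 9.7) in frame 2.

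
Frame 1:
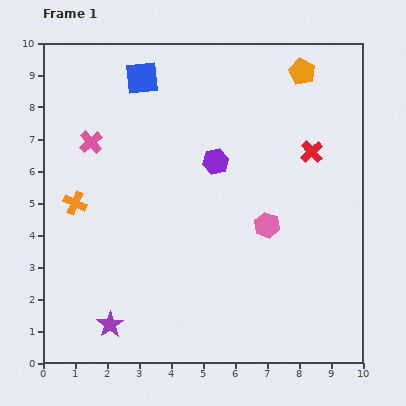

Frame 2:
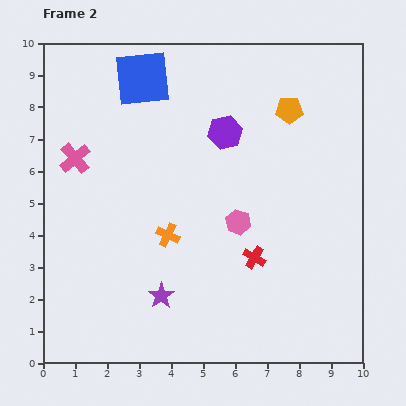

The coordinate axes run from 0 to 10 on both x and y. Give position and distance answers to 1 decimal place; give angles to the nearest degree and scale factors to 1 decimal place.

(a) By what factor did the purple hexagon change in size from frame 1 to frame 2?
1.3×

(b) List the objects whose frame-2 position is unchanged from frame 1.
the blue square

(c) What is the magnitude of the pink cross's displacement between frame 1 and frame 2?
0.7

The pink cross moved from (1.5, 6.9) to (1.0, 6.4), a distance of √(0.5² + 0.5²) ≈ 0.7.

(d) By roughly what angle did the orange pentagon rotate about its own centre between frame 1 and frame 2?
27° counter-clockwise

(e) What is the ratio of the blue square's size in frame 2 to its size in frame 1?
1.7×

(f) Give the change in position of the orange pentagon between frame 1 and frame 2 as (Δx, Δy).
(-0.4, -1.2)

The orange pentagon was at (8.1, 9.1) in frame 1 and (7.7, 7.9) in frame 2.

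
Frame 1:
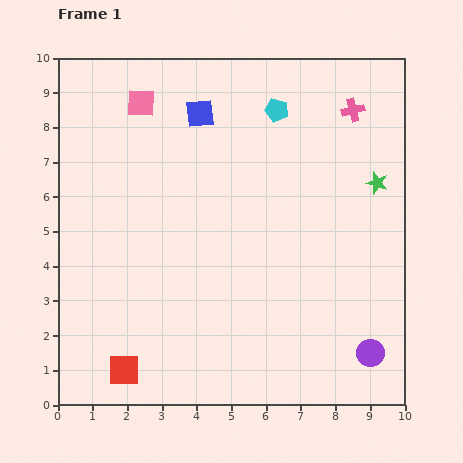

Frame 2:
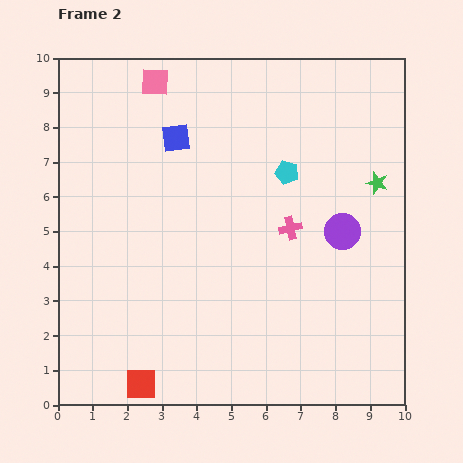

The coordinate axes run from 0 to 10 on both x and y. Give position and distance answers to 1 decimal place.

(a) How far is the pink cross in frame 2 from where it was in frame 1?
3.8

The pink cross moved from (8.5, 8.5) to (6.7, 5.1), a distance of √(1.8² + 3.4²) ≈ 3.8.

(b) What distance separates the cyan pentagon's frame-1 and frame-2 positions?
1.8

The cyan pentagon moved from (6.3, 8.5) to (6.6, 6.7), a distance of √(0.3² + 1.8²) ≈ 1.8.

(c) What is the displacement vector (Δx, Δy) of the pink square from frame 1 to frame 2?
(0.4, 0.6)

The pink square was at (2.4, 8.7) in frame 1 and (2.8, 9.3) in frame 2.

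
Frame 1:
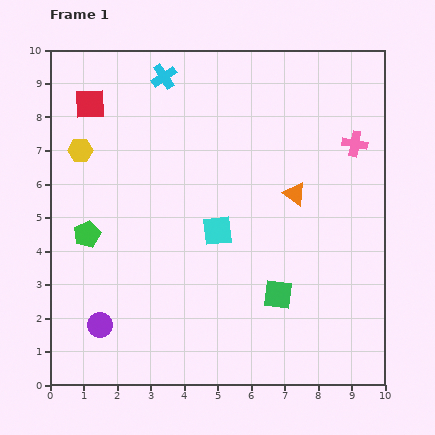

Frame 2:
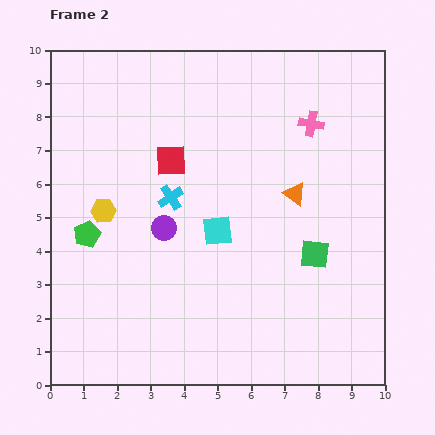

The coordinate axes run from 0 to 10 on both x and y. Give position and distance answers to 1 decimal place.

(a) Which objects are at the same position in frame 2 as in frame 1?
the orange triangle, the green pentagon, the cyan square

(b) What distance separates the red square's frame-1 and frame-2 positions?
2.9

The red square moved from (1.2, 8.4) to (3.6, 6.7), a distance of √(2.4² + 1.7²) ≈ 2.9.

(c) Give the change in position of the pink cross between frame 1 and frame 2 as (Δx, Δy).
(-1.3, 0.6)

The pink cross was at (9.1, 7.2) in frame 1 and (7.8, 7.8) in frame 2.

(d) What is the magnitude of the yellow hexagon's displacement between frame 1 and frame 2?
1.9

The yellow hexagon moved from (0.9, 7.0) to (1.6, 5.2), a distance of √(0.7² + 1.8²) ≈ 1.9.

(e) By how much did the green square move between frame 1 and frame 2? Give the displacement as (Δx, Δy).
(1.1, 1.2)

The green square was at (6.8, 2.7) in frame 1 and (7.9, 3.9) in frame 2.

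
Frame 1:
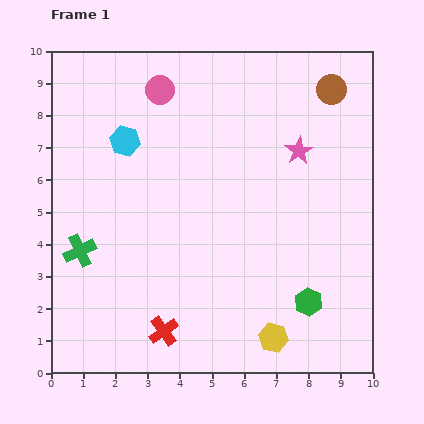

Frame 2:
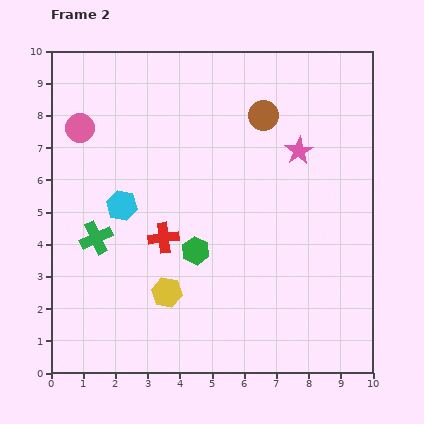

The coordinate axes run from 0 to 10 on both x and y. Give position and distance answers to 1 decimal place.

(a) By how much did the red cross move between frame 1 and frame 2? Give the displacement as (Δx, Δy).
(0.0, 2.9)

The red cross was at (3.5, 1.3) in frame 1 and (3.5, 4.2) in frame 2.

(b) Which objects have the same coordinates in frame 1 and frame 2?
the pink star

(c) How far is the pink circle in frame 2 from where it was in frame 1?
2.8

The pink circle moved from (3.4, 8.8) to (0.9, 7.6), a distance of √(2.5² + 1.2²) ≈ 2.8.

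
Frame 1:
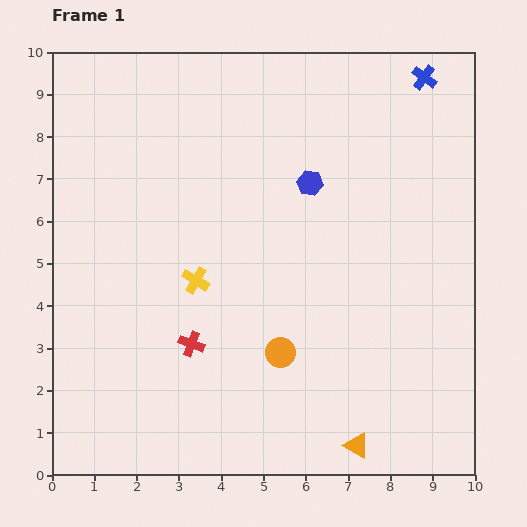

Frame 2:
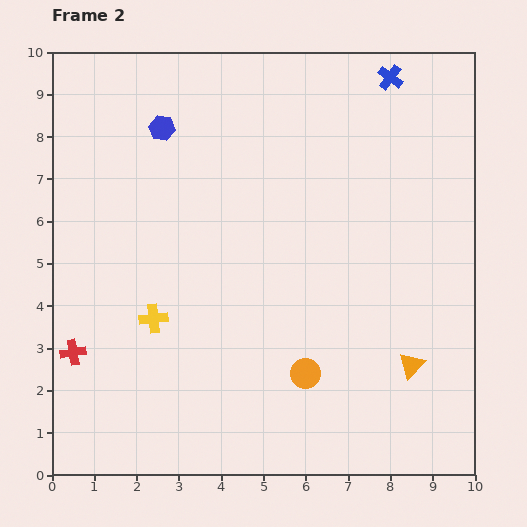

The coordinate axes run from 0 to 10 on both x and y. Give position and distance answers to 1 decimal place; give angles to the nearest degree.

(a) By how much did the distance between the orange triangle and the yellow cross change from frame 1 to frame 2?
+0.8

Distance in frame 1: 5.4. Distance in frame 2: 6.2.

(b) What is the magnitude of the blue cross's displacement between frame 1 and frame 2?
0.8

The blue cross moved from (8.8, 9.4) to (8.0, 9.4), a distance of √(0.8² + 0.0²) ≈ 0.8.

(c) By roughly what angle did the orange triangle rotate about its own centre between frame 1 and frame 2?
42° clockwise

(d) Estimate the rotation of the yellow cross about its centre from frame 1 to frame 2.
37° counter-clockwise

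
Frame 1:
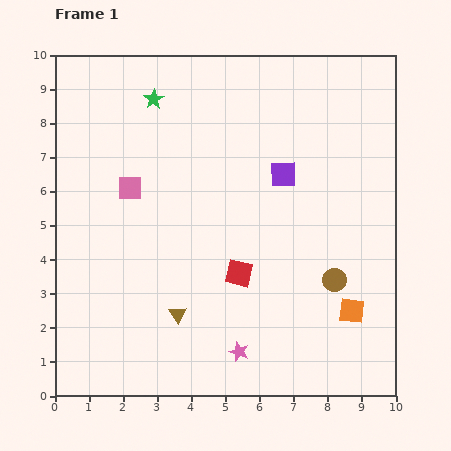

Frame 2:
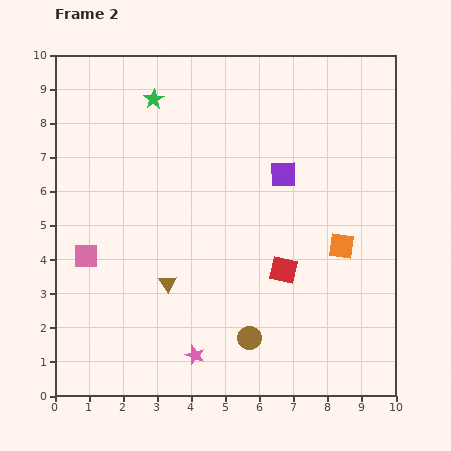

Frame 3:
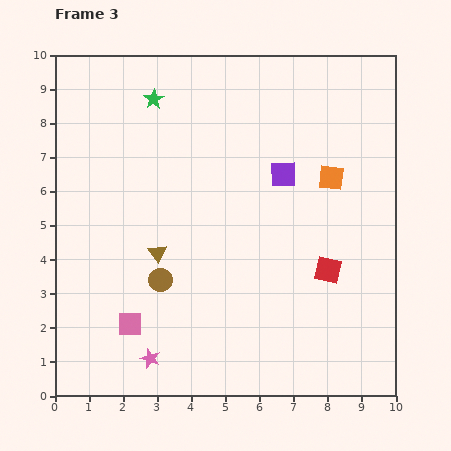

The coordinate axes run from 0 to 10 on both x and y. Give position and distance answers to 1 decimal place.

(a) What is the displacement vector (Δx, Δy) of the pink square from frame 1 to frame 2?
(-1.3, -2.0)

The pink square was at (2.2, 6.1) in frame 1 and (0.9, 4.1) in frame 2.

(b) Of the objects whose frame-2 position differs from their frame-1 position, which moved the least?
the brown triangle

(moved 0.9)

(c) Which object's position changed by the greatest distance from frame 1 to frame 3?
the brown circle

(moved 5.1; next 4.0)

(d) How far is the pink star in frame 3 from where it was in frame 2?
1.3

The pink star moved from (4.1, 1.2) to (2.8, 1.1), a distance of √(1.3² + 0.1²) ≈ 1.3.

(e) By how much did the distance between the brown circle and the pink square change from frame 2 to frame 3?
-3.8

Distance in frame 2: 5.4. Distance in frame 3: 1.6.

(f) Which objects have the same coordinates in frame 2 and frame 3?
the green star, the purple square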